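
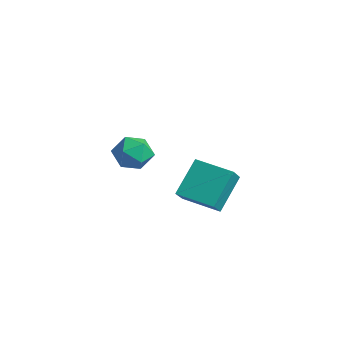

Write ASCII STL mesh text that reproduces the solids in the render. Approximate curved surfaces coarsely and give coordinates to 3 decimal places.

solid 
facet normal 0.231 -0.290 0.929
outer loop
vertex -0.864 1.734 4.492
vertex -1.878 1.348 4.624
vertex -1.094 0.698 4.226
endloop
endfacet
facet normal 0.806 -0.309 0.505
outer loop
vertex -0.864 1.734 4.492
vertex -1.094 0.698 4.226
vertex -0.455 1.301 3.575
endloop
endfacet
facet normal 0.907 0.346 0.241
outer loop
vertex -0.864 1.734 4.492
vertex -0.455 1.301 3.575
vertex -0.844 2.323 3.571
endloop
endfacet
facet normal 0.395 0.770 0.501
outer loop
vertex -0.864 1.734 4.492
vertex -0.844 2.323 3.571
vertex -1.724 2.352 4.22
endloop
endfacet
facet normal -0.023 0.376 0.926
outer loop
vertex -0.864 1.734 4.492
vertex -1.724 2.352 4.22
vertex -1.878 1.348 4.624
endloop
endfacet
facet normal 0.664 -0.747 -0.040
outer loop
vertex -0.455 1.301 3.575
vertex -1.094 0.698 4.226
vertex -1.216 0.648 3.14
endloop
endfacet
facet normal -0.266 -0.716 0.645
outer loop
vertex -1.094 0.698 4.226
vertex -1.878 1.348 4.624
vertex -2.096 0.677 3.789
endloop
endfacet
facet normal -0.677 0.362 0.641
outer loop
vertex -1.878 1.348 4.624
vertex -1.724 2.352 4.22
vertex -2.485 1.699 3.785
endloop
endfacet
facet normal -0.001 0.999 -0.046
outer loop
vertex -1.724 2.352 4.22
vertex -0.844 2.323 3.571
vertex -1.846 2.302 3.134
endloop
endfacet
facet normal 0.827 0.313 -0.467
outer loop
vertex -0.844 2.323 3.571
vertex -0.455 1.301 3.575
vertex -1.062 1.652 2.736
endloop
endfacet
facet normal -0.395 -0.770 -0.501
outer loop
vertex -2.076 1.266 2.868
vertex -1.216 0.648 3.14
vertex -2.096 0.677 3.789
endloop
endfacet
facet normal -0.907 -0.346 -0.241
outer loop
vertex -2.076 1.266 2.868
vertex -2.096 0.677 3.789
vertex -2.485 1.699 3.785
endloop
endfacet
facet normal -0.806 0.309 -0.505
outer loop
vertex -2.076 1.266 2.868
vertex -2.485 1.699 3.785
vertex -1.846 2.302 3.134
endloop
endfacet
facet normal -0.231 0.290 -0.929
outer loop
vertex -2.076 1.266 2.868
vertex -1.846 2.302 3.134
vertex -1.062 1.652 2.736
endloop
endfacet
facet normal 0.023 -0.376 -0.926
outer loop
vertex -2.076 1.266 2.868
vertex -1.062 1.652 2.736
vertex -1.216 0.648 3.14
endloop
endfacet
facet normal 0.001 -0.999 0.046
outer loop
vertex -2.096 0.677 3.789
vertex -1.216 0.648 3.14
vertex -1.094 0.698 4.226
endloop
endfacet
facet normal -0.827 -0.313 0.467
outer loop
vertex -2.485 1.699 3.785
vertex -2.096 0.677 3.789
vertex -1.878 1.348 4.624
endloop
endfacet
facet normal -0.664 0.747 0.040
outer loop
vertex -1.846 2.302 3.134
vertex -2.485 1.699 3.785
vertex -1.724 2.352 4.22
endloop
endfacet
facet normal 0.266 0.716 -0.645
outer loop
vertex -1.062 1.652 2.736
vertex -1.846 2.302 3.134
vertex -0.844 2.323 3.571
endloop
endfacet
facet normal 0.677 -0.362 -0.641
outer loop
vertex -1.216 0.648 3.14
vertex -1.062 1.652 2.736
vertex -0.455 1.301 3.575
endloop
endfacet
facet normal -0.873 -0.461 0.161
outer loop
vertex 3.526 0.442 3.766
vertex 3.064 1.855 5.306
vertex 2.943 1.231 2.867
endloop
endfacet
facet normal 0.216 -0.660 -0.719
outer loop
vertex 4.636 2.125 2.554
vertex 3.526 0.442 3.766
vertex 2.943 1.231 2.867
endloop
endfacet
facet normal -0.873 -0.461 0.161
outer loop
vertex 2.943 1.231 2.867
vertex 3.064 1.855 5.306
vertex 2.481 2.644 4.407
endloop
endfacet
facet normal -0.438 0.593 -0.676
outer loop
vertex 2.481 2.644 4.407
vertex 4.636 2.125 2.554
vertex 2.943 1.231 2.867
endloop
endfacet
facet normal 0.438 -0.593 0.676
outer loop
vertex 3.526 0.442 3.766
vertex 4.757 2.749 4.993
vertex 3.064 1.855 5.306
endloop
endfacet
facet normal 0.216 -0.660 -0.719
outer loop
vertex 5.219 1.336 3.453
vertex 3.526 0.442 3.766
vertex 4.636 2.125 2.554
endloop
endfacet
facet normal 0.438 -0.593 0.676
outer loop
vertex 5.219 1.336 3.453
vertex 4.757 2.749 4.993
vertex 3.526 0.442 3.766
endloop
endfacet
facet normal -0.216 0.660 0.719
outer loop
vertex 3.064 1.855 5.306
vertex 4.757 2.749 4.993
vertex 2.481 2.644 4.407
endloop
endfacet
facet normal -0.438 0.593 -0.676
outer loop
vertex 4.174 3.538 4.094
vertex 4.636 2.125 2.554
vertex 2.481 2.644 4.407
endloop
endfacet
facet normal -0.216 0.660 0.719
outer loop
vertex 2.481 2.644 4.407
vertex 4.757 2.749 4.993
vertex 4.174 3.538 4.094
endloop
endfacet
facet normal 0.873 0.461 -0.161
outer loop
vertex 4.174 3.538 4.094
vertex 5.219 1.336 3.453
vertex 4.636 2.125 2.554
endloop
endfacet
facet normal 0.873 0.461 -0.161
outer loop
vertex 4.757 2.749 4.993
vertex 5.219 1.336 3.453
vertex 4.174 3.538 4.094
endloop
endfacet

endsolid


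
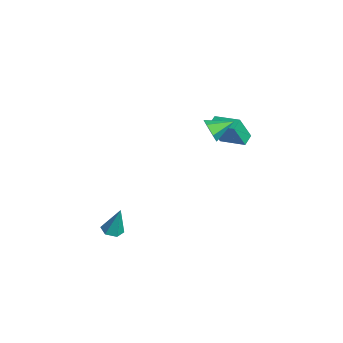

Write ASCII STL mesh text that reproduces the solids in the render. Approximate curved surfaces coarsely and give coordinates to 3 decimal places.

solid 
facet normal -0.667 0.610 0.429
outer loop
vertex -3.999 3.156 1.716
vertex -2.731 4.343 1.999
vertex -4.376 3.975 -0.035
endloop
endfacet
facet normal -0.720 -0.675 -0.161
outer loop
vertex -3.809 3.457 -0.399
vertex -3.999 3.156 1.716
vertex -4.376 3.975 -0.035
endloop
endfacet
facet normal -0.667 0.610 0.429
outer loop
vertex -4.376 3.975 -0.035
vertex -2.731 4.343 1.999
vertex -3.107 5.163 0.248
endloop
endfacet
facet normal -0.191 0.416 -0.889
outer loop
vertex -3.107 5.163 0.248
vertex -3.809 3.457 -0.399
vertex -4.376 3.975 -0.035
endloop
endfacet
facet normal 0.191 -0.416 0.889
outer loop
vertex -3.999 3.156 1.716
vertex -2.164 3.825 1.635
vertex -2.731 4.343 1.999
endloop
endfacet
facet normal -0.721 -0.674 -0.161
outer loop
vertex -3.433 2.637 1.352
vertex -3.999 3.156 1.716
vertex -3.809 3.457 -0.399
endloop
endfacet
facet normal 0.191 -0.416 0.889
outer loop
vertex -3.433 2.637 1.352
vertex -2.164 3.825 1.635
vertex -3.999 3.156 1.716
endloop
endfacet
facet normal 0.720 0.675 0.161
outer loop
vertex -2.731 4.343 1.999
vertex -2.164 3.825 1.635
vertex -3.107 5.163 0.248
endloop
endfacet
facet normal -0.191 0.416 -0.889
outer loop
vertex -2.541 4.644 -0.116
vertex -3.809 3.457 -0.399
vertex -3.107 5.163 0.248
endloop
endfacet
facet normal 0.721 0.674 0.160
outer loop
vertex -3.107 5.163 0.248
vertex -2.164 3.825 1.635
vertex -2.541 4.644 -0.116
endloop
endfacet
facet normal 0.667 -0.610 -0.429
outer loop
vertex -2.541 4.644 -0.116
vertex -3.433 2.637 1.352
vertex -3.809 3.457 -0.399
endloop
endfacet
facet normal 0.667 -0.610 -0.429
outer loop
vertex -2.164 3.825 1.635
vertex -3.433 2.637 1.352
vertex -2.541 4.644 -0.116
endloop
endfacet
facet normal -0.177 -0.225 -0.958
outer loop
vertex 0.647 -3.85 -4.56
vertex -0.033 -3.979 -4.404
vertex 0.169 -3.326 -4.595
endloop
endfacet
facet normal 0.738 0.675 0.019
outer loop
vertex 0.647 -3.85 -4.56
vertex 0.169 -3.326 -4.595
vertex 0.313 -3.541 -2.536
endloop
endfacet
facet normal -0.177 -0.226 -0.958
outer loop
vertex 0.169 -3.326 -4.595
vertex -0.033 -3.979 -4.404
vertex -0.511 -3.456 -4.439
endloop
endfacet
facet normal -0.161 0.980 0.114
outer loop
vertex 0.169 -3.326 -4.595
vertex -0.511 -3.456 -4.439
vertex 0.313 -3.541 -2.536
endloop
endfacet
facet normal -0.177 -0.226 -0.958
outer loop
vertex -0.511 -3.456 -4.439
vertex -0.033 -3.979 -4.404
vertex -0.713 -4.109 -4.248
endloop
endfacet
facet normal -0.845 0.373 0.383
outer loop
vertex -0.511 -3.456 -4.439
vertex -0.713 -4.109 -4.248
vertex 0.313 -3.541 -2.536
endloop
endfacet
facet normal -0.177 -0.225 -0.958
outer loop
vertex -0.713 -4.109 -4.248
vertex -0.033 -3.979 -4.404
vertex -0.235 -4.633 -4.213
endloop
endfacet
facet normal -0.632 -0.539 0.557
outer loop
vertex -0.713 -4.109 -4.248
vertex -0.235 -4.633 -4.213
vertex 0.313 -3.541 -2.536
endloop
endfacet
facet normal -0.178 -0.225 -0.958
outer loop
vertex -0.235 -4.633 -4.213
vertex -0.033 -3.979 -4.404
vertex 0.445 -4.503 -4.37
endloop
endfacet
facet normal 0.268 -0.845 0.463
outer loop
vertex -0.235 -4.633 -4.213
vertex 0.445 -4.503 -4.37
vertex 0.313 -3.541 -2.536
endloop
endfacet
facet normal -0.177 -0.224 -0.958
outer loop
vertex 0.445 -4.503 -4.37
vertex -0.033 -3.979 -4.404
vertex 0.647 -3.85 -4.56
endloop
endfacet
facet normal 0.952 -0.238 0.193
outer loop
vertex 0.445 -4.503 -4.37
vertex 0.647 -3.85 -4.56
vertex 0.313 -3.541 -2.536
endloop
endfacet
facet normal 0.006 -0.930 -0.368
outer loop
vertex -1.102 2.49 1.435
vertex -1.655 2.244 2.046
vertex -1.948 2.54 1.294
endloop
endfacet
facet normal 0.154 0.732 -0.663
outer loop
vertex -1.102 2.49 1.435
vertex -1.948 2.54 1.294
vertex -1.665 3.676 2.614
endloop
endfacet
facet normal 0.006 -0.930 -0.368
outer loop
vertex -1.948 2.54 1.294
vertex -1.655 2.244 2.046
vertex -2.501 2.294 1.905
endloop
endfacet
facet normal -0.692 0.614 -0.380
outer loop
vertex -1.948 2.54 1.294
vertex -2.501 2.294 1.905
vertex -1.665 3.676 2.614
endloop
endfacet
facet normal 0.006 -0.930 -0.368
outer loop
vertex -2.501 2.294 1.905
vertex -1.655 2.244 2.046
vertex -2.208 1.998 2.657
endloop
endfacet
facet normal -0.849 0.286 0.444
outer loop
vertex -2.501 2.294 1.905
vertex -2.208 1.998 2.657
vertex -1.665 3.676 2.614
endloop
endfacet
facet normal 0.006 -0.930 -0.368
outer loop
vertex -2.208 1.998 2.657
vertex -1.655 2.244 2.046
vertex -1.361 1.948 2.798
endloop
endfacet
facet normal -0.159 0.077 0.984
outer loop
vertex -2.208 1.998 2.657
vertex -1.361 1.948 2.798
vertex -1.665 3.676 2.614
endloop
endfacet
facet normal 0.008 -0.929 -0.369
outer loop
vertex -1.361 1.948 2.798
vertex -1.655 2.244 2.046
vertex -0.808 2.195 2.188
endloop
endfacet
facet normal 0.686 0.195 0.701
outer loop
vertex -1.361 1.948 2.798
vertex -0.808 2.195 2.188
vertex -1.665 3.676 2.614
endloop
endfacet
facet normal 0.008 -0.930 -0.367
outer loop
vertex -0.808 2.195 2.188
vertex -1.655 2.244 2.046
vertex -1.102 2.49 1.435
endloop
endfacet
facet normal 0.843 0.523 -0.124
outer loop
vertex -0.808 2.195 2.188
vertex -1.102 2.49 1.435
vertex -1.665 3.676 2.614
endloop
endfacet

endsolid


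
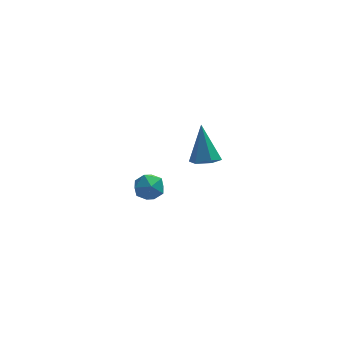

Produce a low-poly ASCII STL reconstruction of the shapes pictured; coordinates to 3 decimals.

solid 
facet normal -0.988 0.113 -0.101
outer loop
vertex -3.913 0.141 -4.045
vertex -4.022 -0.099 -3.246
vertex -3.91 0.714 -3.429
endloop
endfacet
facet normal -0.636 0.566 -0.524
outer loop
vertex -3.913 0.141 -4.045
vertex -3.91 0.714 -3.429
vertex -3.35 0.765 -4.054
endloop
endfacet
facet normal -0.219 0.184 -0.958
outer loop
vertex -3.913 0.141 -4.045
vertex -3.35 0.765 -4.054
vertex -3.115 -0.016 -4.258
endloop
endfacet
facet normal -0.314 -0.505 -0.804
outer loop
vertex -3.913 0.141 -4.045
vertex -3.115 -0.016 -4.258
vertex -3.531 -0.551 -3.759
endloop
endfacet
facet normal -0.790 -0.549 -0.273
outer loop
vertex -3.913 0.141 -4.045
vertex -3.531 -0.551 -3.759
vertex -4.022 -0.099 -3.246
endloop
endfacet
facet normal -0.215 0.970 -0.113
outer loop
vertex -3.35 0.765 -4.054
vertex -3.91 0.714 -3.429
vertex -3.109 0.911 -3.261
endloop
endfacet
facet normal -0.785 0.237 0.573
outer loop
vertex -3.91 0.714 -3.429
vertex -4.022 -0.099 -3.246
vertex -3.525 0.376 -2.762
endloop
endfacet
facet normal -0.462 -0.836 0.294
outer loop
vertex -4.022 -0.099 -3.246
vertex -3.531 -0.551 -3.759
vertex -3.29 -0.405 -2.966
endloop
endfacet
facet normal 0.307 -0.766 -0.565
outer loop
vertex -3.531 -0.551 -3.759
vertex -3.115 -0.016 -4.258
vertex -2.73 -0.354 -3.591
endloop
endfacet
facet normal 0.459 0.351 -0.816
outer loop
vertex -3.115 -0.016 -4.258
vertex -3.35 0.765 -4.054
vertex -2.618 0.459 -3.774
endloop
endfacet
facet normal 0.314 0.505 0.804
outer loop
vertex -2.727 0.219 -2.975
vertex -3.109 0.911 -3.261
vertex -3.525 0.376 -2.762
endloop
endfacet
facet normal 0.219 -0.184 0.958
outer loop
vertex -2.727 0.219 -2.975
vertex -3.525 0.376 -2.762
vertex -3.29 -0.405 -2.966
endloop
endfacet
facet normal 0.636 -0.566 0.524
outer loop
vertex -2.727 0.219 -2.975
vertex -3.29 -0.405 -2.966
vertex -2.73 -0.354 -3.591
endloop
endfacet
facet normal 0.988 -0.113 0.101
outer loop
vertex -2.727 0.219 -2.975
vertex -2.73 -0.354 -3.591
vertex -2.618 0.459 -3.774
endloop
endfacet
facet normal 0.790 0.549 0.273
outer loop
vertex -2.727 0.219 -2.975
vertex -2.618 0.459 -3.774
vertex -3.109 0.911 -3.261
endloop
endfacet
facet normal -0.307 0.766 0.565
outer loop
vertex -3.525 0.376 -2.762
vertex -3.109 0.911 -3.261
vertex -3.91 0.714 -3.429
endloop
endfacet
facet normal -0.459 -0.351 0.816
outer loop
vertex -3.29 -0.405 -2.966
vertex -3.525 0.376 -2.762
vertex -4.022 -0.099 -3.246
endloop
endfacet
facet normal 0.215 -0.970 0.113
outer loop
vertex -2.73 -0.354 -3.591
vertex -3.29 -0.405 -2.966
vertex -3.531 -0.551 -3.759
endloop
endfacet
facet normal 0.785 -0.237 -0.573
outer loop
vertex -2.618 0.459 -3.774
vertex -2.73 -0.354 -3.591
vertex -3.115 -0.016 -4.258
endloop
endfacet
facet normal 0.462 0.836 -0.294
outer loop
vertex -3.109 0.911 -3.261
vertex -2.618 0.459 -3.774
vertex -3.35 0.765 -4.054
endloop
endfacet
facet normal 0.029 -0.477 -0.878
outer loop
vertex -0.637 -3.924 1.655
vertex -1.331 -3.768 1.547
vertex -0.821 -3.315 1.318
endloop
endfacet
facet normal 0.910 0.374 0.179
outer loop
vertex -0.637 -3.924 1.655
vertex -0.821 -3.315 1.318
vertex -1.389 -2.852 3.233
endloop
endfacet
facet normal 0.029 -0.477 -0.878
outer loop
vertex -0.821 -3.315 1.318
vertex -1.331 -3.768 1.547
vertex -1.515 -3.159 1.21
endloop
endfacet
facet normal 0.240 0.957 -0.160
outer loop
vertex -0.821 -3.315 1.318
vertex -1.515 -3.159 1.21
vertex -1.389 -2.852 3.233
endloop
endfacet
facet normal 0.029 -0.477 -0.878
outer loop
vertex -1.515 -3.159 1.21
vertex -1.331 -3.768 1.547
vertex -2.026 -3.612 1.439
endloop
endfacet
facet normal -0.679 0.731 -0.069
outer loop
vertex -1.515 -3.159 1.21
vertex -2.026 -3.612 1.439
vertex -1.389 -2.852 3.233
endloop
endfacet
facet normal 0.029 -0.477 -0.878
outer loop
vertex -2.026 -3.612 1.439
vertex -1.331 -3.768 1.547
vertex -1.842 -4.221 1.776
endloop
endfacet
facet normal -0.928 -0.079 0.363
outer loop
vertex -2.026 -3.612 1.439
vertex -1.842 -4.221 1.776
vertex -1.389 -2.852 3.233
endloop
endfacet
facet normal 0.029 -0.477 -0.878
outer loop
vertex -1.842 -4.221 1.776
vertex -1.331 -3.768 1.547
vertex -1.148 -4.377 1.884
endloop
endfacet
facet normal -0.258 -0.663 0.703
outer loop
vertex -1.842 -4.221 1.776
vertex -1.148 -4.377 1.884
vertex -1.389 -2.852 3.233
endloop
endfacet
facet normal 0.029 -0.477 -0.878
outer loop
vertex -1.148 -4.377 1.884
vertex -1.331 -3.768 1.547
vertex -0.637 -3.924 1.655
endloop
endfacet
facet normal 0.661 -0.436 0.611
outer loop
vertex -1.148 -4.377 1.884
vertex -0.637 -3.924 1.655
vertex -1.389 -2.852 3.233
endloop
endfacet

endsolid


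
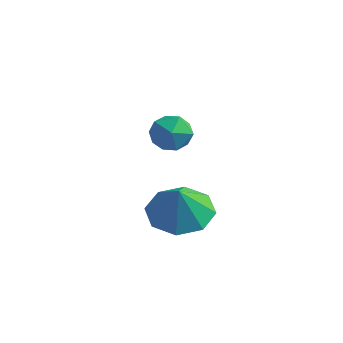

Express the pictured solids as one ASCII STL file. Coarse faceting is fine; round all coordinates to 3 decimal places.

solid 
facet normal -0.169 0.327 -0.930
outer loop
vertex -0.245 2.523 -3.234
vertex -1.117 2.098 -3.225
vertex -0.778 2.973 -2.979
endloop
endfacet
facet normal 0.637 0.371 0.676
outer loop
vertex -0.245 2.523 -3.234
vertex -0.778 2.973 -2.979
vertex -0.923 1.722 -2.155
endloop
endfacet
facet normal -0.169 0.327 -0.930
outer loop
vertex -0.778 2.973 -2.979
vertex -1.117 2.098 -3.225
vertex -1.509 2.91 -2.868
endloop
endfacet
facet normal 0.080 0.542 0.837
outer loop
vertex -0.778 2.973 -2.979
vertex -1.509 2.91 -2.868
vertex -0.923 1.722 -2.155
endloop
endfacet
facet normal -0.170 0.327 -0.930
outer loop
vertex -1.509 2.91 -2.868
vertex -1.117 2.098 -3.225
vertex -2.011 2.372 -2.965
endloop
endfacet
facet normal -0.461 0.278 0.843
outer loop
vertex -1.509 2.91 -2.868
vertex -2.011 2.372 -2.965
vertex -0.923 1.722 -2.155
endloop
endfacet
facet normal -0.170 0.327 -0.929
outer loop
vertex -2.011 2.372 -2.965
vertex -1.117 2.098 -3.225
vertex -1.99 1.673 -3.215
endloop
endfacet
facet normal -0.673 -0.267 0.690
outer loop
vertex -2.011 2.372 -2.965
vertex -1.99 1.673 -3.215
vertex -0.923 1.722 -2.155
endloop
endfacet
facet normal -0.169 0.326 -0.930
outer loop
vertex -1.99 1.673 -3.215
vertex -1.117 2.098 -3.225
vertex -1.457 1.223 -3.47
endloop
endfacet
facet normal -0.429 -0.773 0.467
outer loop
vertex -1.99 1.673 -3.215
vertex -1.457 1.223 -3.47
vertex -0.923 1.722 -2.155
endloop
endfacet
facet normal -0.171 0.327 -0.930
outer loop
vertex -1.457 1.223 -3.47
vertex -1.117 2.098 -3.225
vertex -0.726 1.286 -3.582
endloop
endfacet
facet normal 0.128 -0.943 0.306
outer loop
vertex -1.457 1.223 -3.47
vertex -0.726 1.286 -3.582
vertex -0.923 1.722 -2.155
endloop
endfacet
facet normal -0.169 0.327 -0.930
outer loop
vertex -0.726 1.286 -3.582
vertex -1.117 2.098 -3.225
vertex -0.224 1.824 -3.484
endloop
endfacet
facet normal 0.670 -0.679 0.300
outer loop
vertex -0.726 1.286 -3.582
vertex -0.224 1.824 -3.484
vertex -0.923 1.722 -2.155
endloop
endfacet
facet normal -0.169 0.327 -0.930
outer loop
vertex -0.224 1.824 -3.484
vertex -1.117 2.098 -3.225
vertex -0.245 2.523 -3.234
endloop
endfacet
facet normal 0.881 -0.136 0.453
outer loop
vertex -0.224 1.824 -3.484
vertex -0.245 2.523 -3.234
vertex -0.923 1.722 -2.155
endloop
endfacet
facet normal -0.881 0.466 -0.080
outer loop
vertex -1.27 1.858 -0.087
vertex -1.582 1.307 0.141
vertex -1.372 1.778 0.574
endloop
endfacet
facet normal -0.357 0.932 0.058
outer loop
vertex -1.27 1.858 -0.087
vertex -1.372 1.778 0.574
vertex -0.784 2.017 0.351
endloop
endfacet
facet normal 0.129 0.877 -0.462
outer loop
vertex -1.27 1.858 -0.087
vertex -0.784 2.017 0.351
vertex -0.63 1.694 -0.219
endloop
endfacet
facet normal -0.093 0.378 -0.921
outer loop
vertex -1.27 1.858 -0.087
vertex -0.63 1.694 -0.219
vertex -1.124 1.255 -0.349
endloop
endfacet
facet normal -0.718 0.124 -0.685
outer loop
vertex -1.27 1.858 -0.087
vertex -1.124 1.255 -0.349
vertex -1.582 1.307 0.141
endloop
endfacet
facet normal -0.046 0.740 0.671
outer loop
vertex -0.784 2.017 0.351
vertex -1.372 1.778 0.574
vertex -0.796 1.565 0.849
endloop
endfacet
facet normal -0.894 -0.013 0.448
outer loop
vertex -1.372 1.778 0.574
vertex -1.582 1.307 0.141
vertex -1.29 1.126 0.719
endloop
endfacet
facet normal -0.631 -0.567 -0.530
outer loop
vertex -1.582 1.307 0.141
vertex -1.124 1.255 -0.349
vertex -1.136 0.803 0.149
endloop
endfacet
facet normal 0.378 -0.155 -0.913
outer loop
vertex -1.124 1.255 -0.349
vertex -0.63 1.694 -0.219
vertex -0.548 1.042 -0.074
endloop
endfacet
facet normal 0.739 0.652 -0.169
outer loop
vertex -0.63 1.694 -0.219
vertex -0.784 2.017 0.351
vertex -0.338 1.513 0.359
endloop
endfacet
facet normal 0.093 -0.378 0.921
outer loop
vertex -0.65 0.962 0.587
vertex -0.796 1.565 0.849
vertex -1.29 1.126 0.719
endloop
endfacet
facet normal -0.129 -0.877 0.462
outer loop
vertex -0.65 0.962 0.587
vertex -1.29 1.126 0.719
vertex -1.136 0.803 0.149
endloop
endfacet
facet normal 0.357 -0.932 -0.058
outer loop
vertex -0.65 0.962 0.587
vertex -1.136 0.803 0.149
vertex -0.548 1.042 -0.074
endloop
endfacet
facet normal 0.881 -0.466 0.080
outer loop
vertex -0.65 0.962 0.587
vertex -0.548 1.042 -0.074
vertex -0.338 1.513 0.359
endloop
endfacet
facet normal 0.718 -0.124 0.685
outer loop
vertex -0.65 0.962 0.587
vertex -0.338 1.513 0.359
vertex -0.796 1.565 0.849
endloop
endfacet
facet normal -0.378 0.155 0.913
outer loop
vertex -1.29 1.126 0.719
vertex -0.796 1.565 0.849
vertex -1.372 1.778 0.574
endloop
endfacet
facet normal -0.739 -0.652 0.169
outer loop
vertex -1.136 0.803 0.149
vertex -1.29 1.126 0.719
vertex -1.582 1.307 0.141
endloop
endfacet
facet normal 0.046 -0.740 -0.671
outer loop
vertex -0.548 1.042 -0.074
vertex -1.136 0.803 0.149
vertex -1.124 1.255 -0.349
endloop
endfacet
facet normal 0.894 0.013 -0.448
outer loop
vertex -0.338 1.513 0.359
vertex -0.548 1.042 -0.074
vertex -0.63 1.694 -0.219
endloop
endfacet
facet normal 0.631 0.567 0.530
outer loop
vertex -0.796 1.565 0.849
vertex -0.338 1.513 0.359
vertex -0.784 2.017 0.351
endloop
endfacet

endsolid


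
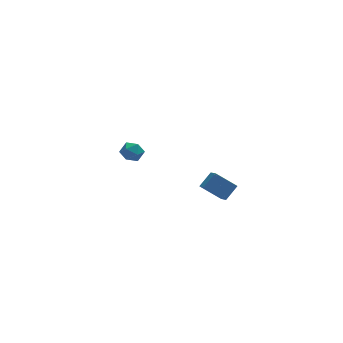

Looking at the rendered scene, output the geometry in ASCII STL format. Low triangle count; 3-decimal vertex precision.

solid 
facet normal -0.781 0.207 0.589
outer loop
vertex -3.276 3.86 -3.315
vertex -3.014 3.41 -2.81
vertex -2.825 4.11 -2.805
endloop
endfacet
facet normal -0.620 0.765 0.174
outer loop
vertex -3.276 3.86 -3.315
vertex -2.825 4.11 -2.805
vertex -2.75 4.327 -3.493
endloop
endfacet
facet normal -0.662 0.553 -0.505
outer loop
vertex -3.276 3.86 -3.315
vertex -2.75 4.327 -3.493
vertex -2.894 3.761 -3.924
endloop
endfacet
facet normal -0.849 -0.137 -0.510
outer loop
vertex -3.276 3.86 -3.315
vertex -2.894 3.761 -3.924
vertex -3.056 3.194 -3.502
endloop
endfacet
facet normal -0.922 -0.351 0.165
outer loop
vertex -3.276 3.86 -3.315
vertex -3.056 3.194 -3.502
vertex -3.014 3.41 -2.81
endloop
endfacet
facet normal 0.055 0.951 0.306
outer loop
vertex -2.75 4.327 -3.493
vertex -2.825 4.11 -2.805
vertex -2.164 4.166 -3.098
endloop
endfacet
facet normal -0.204 0.048 0.978
outer loop
vertex -2.825 4.11 -2.805
vertex -3.014 3.41 -2.81
vertex -2.326 3.599 -2.676
endloop
endfacet
facet normal -0.432 -0.853 0.293
outer loop
vertex -3.014 3.41 -2.81
vertex -3.056 3.194 -3.502
vertex -2.47 3.033 -3.107
endloop
endfacet
facet normal -0.313 -0.508 -0.803
outer loop
vertex -3.056 3.194 -3.502
vertex -2.894 3.761 -3.924
vertex -2.395 3.25 -3.795
endloop
endfacet
facet normal -0.012 0.608 -0.794
outer loop
vertex -2.894 3.761 -3.924
vertex -2.75 4.327 -3.493
vertex -2.206 3.95 -3.79
endloop
endfacet
facet normal 0.849 0.137 0.510
outer loop
vertex -1.944 3.5 -3.285
vertex -2.164 4.166 -3.098
vertex -2.326 3.599 -2.676
endloop
endfacet
facet normal 0.662 -0.553 0.505
outer loop
vertex -1.944 3.5 -3.285
vertex -2.326 3.599 -2.676
vertex -2.47 3.033 -3.107
endloop
endfacet
facet normal 0.620 -0.765 -0.174
outer loop
vertex -1.944 3.5 -3.285
vertex -2.47 3.033 -3.107
vertex -2.395 3.25 -3.795
endloop
endfacet
facet normal 0.781 -0.207 -0.589
outer loop
vertex -1.944 3.5 -3.285
vertex -2.395 3.25 -3.795
vertex -2.206 3.95 -3.79
endloop
endfacet
facet normal 0.922 0.351 -0.165
outer loop
vertex -1.944 3.5 -3.285
vertex -2.206 3.95 -3.79
vertex -2.164 4.166 -3.098
endloop
endfacet
facet normal 0.313 0.508 0.803
outer loop
vertex -2.326 3.599 -2.676
vertex -2.164 4.166 -3.098
vertex -2.825 4.11 -2.805
endloop
endfacet
facet normal 0.012 -0.608 0.794
outer loop
vertex -2.47 3.033 -3.107
vertex -2.326 3.599 -2.676
vertex -3.014 3.41 -2.81
endloop
endfacet
facet normal -0.055 -0.951 -0.306
outer loop
vertex -2.395 3.25 -3.795
vertex -2.47 3.033 -3.107
vertex -3.056 3.194 -3.502
endloop
endfacet
facet normal 0.204 -0.048 -0.978
outer loop
vertex -2.206 3.95 -3.79
vertex -2.395 3.25 -3.795
vertex -2.894 3.761 -3.924
endloop
endfacet
facet normal 0.432 0.853 -0.293
outer loop
vertex -2.164 4.166 -3.098
vertex -2.206 3.95 -3.79
vertex -2.75 4.327 -3.493
endloop
endfacet
facet normal -0.733 0.365 0.575
outer loop
vertex 0.09 -3.502 -0.374
vertex 0.079 -2.656 -0.925
vertex -0.611 -3.921 -1.002
endloop
endfacet
facet normal 0.012 -0.838 0.546
outer loop
vertex 0.401 -4.424 -1.795
vertex 0.09 -3.502 -0.374
vertex -0.611 -3.921 -1.002
endloop
endfacet
facet normal -0.733 0.365 0.574
outer loop
vertex -0.611 -3.921 -1.002
vertex 0.079 -2.656 -0.925
vertex -0.621 -3.074 -1.553
endloop
endfacet
facet normal -0.680 -0.405 -0.611
outer loop
vertex -0.621 -3.074 -1.553
vertex 0.401 -4.424 -1.795
vertex -0.611 -3.921 -1.002
endloop
endfacet
facet normal 0.680 0.406 0.610
outer loop
vertex 0.09 -3.502 -0.374
vertex 1.091 -3.159 -1.718
vertex 0.079 -2.656 -0.925
endloop
endfacet
facet normal 0.011 -0.838 0.546
outer loop
vertex 1.101 -4.006 -1.167
vertex 0.09 -3.502 -0.374
vertex 0.401 -4.424 -1.795
endloop
endfacet
facet normal 0.681 0.405 0.610
outer loop
vertex 1.101 -4.006 -1.167
vertex 1.091 -3.159 -1.718
vertex 0.09 -3.502 -0.374
endloop
endfacet
facet normal -0.011 0.838 -0.546
outer loop
vertex 0.079 -2.656 -0.925
vertex 1.091 -3.159 -1.718
vertex -0.621 -3.074 -1.553
endloop
endfacet
facet normal -0.681 -0.406 -0.610
outer loop
vertex 0.39 -3.578 -2.346
vertex 0.401 -4.424 -1.795
vertex -0.621 -3.074 -1.553
endloop
endfacet
facet normal -0.011 0.837 -0.546
outer loop
vertex -0.621 -3.074 -1.553
vertex 1.091 -3.159 -1.718
vertex 0.39 -3.578 -2.346
endloop
endfacet
facet normal 0.733 -0.365 -0.574
outer loop
vertex 0.39 -3.578 -2.346
vertex 1.101 -4.006 -1.167
vertex 0.401 -4.424 -1.795
endloop
endfacet
facet normal 0.733 -0.365 -0.574
outer loop
vertex 1.091 -3.159 -1.718
vertex 1.101 -4.006 -1.167
vertex 0.39 -3.578 -2.346
endloop
endfacet

endsolid


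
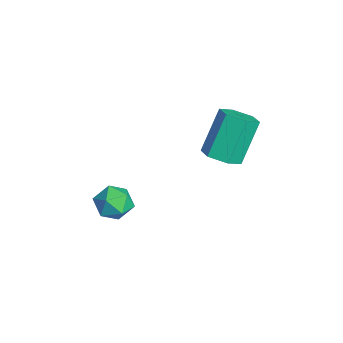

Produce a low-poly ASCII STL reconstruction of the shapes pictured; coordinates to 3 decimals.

solid 
facet normal 0.336 -0.416 -0.845
outer loop
vertex 3.743 3.269 2.394
vertex 3.323 2.596 2.558
vertex 2.982 3.192 2.129
endloop
endfacet
facet normal 0.056 0.905 -0.423
outer loop
vertex 3.743 3.269 2.394
vertex 2.982 3.192 2.129
vertex 3.057 4.117 4.118
endloop
endfacet
facet normal 0.056 0.904 -0.423
outer loop
vertex 3.057 4.117 4.118
vertex 2.982 3.192 2.129
vertex 2.295 4.04 3.852
endloop
endfacet
facet normal -0.337 0.416 0.845
outer loop
vertex 3.057 4.117 4.118
vertex 2.295 4.04 3.852
vertex 2.637 3.444 4.282
endloop
endfacet
facet normal 0.336 -0.416 -0.845
outer loop
vertex 2.982 3.192 2.129
vertex 3.323 2.596 2.558
vertex 2.562 2.519 2.293
endloop
endfacet
facet normal -0.786 0.370 -0.495
outer loop
vertex 2.982 3.192 2.129
vertex 2.562 2.519 2.293
vertex 2.295 4.04 3.852
endloop
endfacet
facet normal -0.786 0.369 -0.495
outer loop
vertex 2.295 4.04 3.852
vertex 2.562 2.519 2.293
vertex 1.875 3.367 4.017
endloop
endfacet
facet normal -0.336 0.417 0.845
outer loop
vertex 2.295 4.04 3.852
vertex 1.875 3.367 4.017
vertex 2.637 3.444 4.282
endloop
endfacet
facet normal 0.336 -0.416 -0.845
outer loop
vertex 2.562 2.519 2.293
vertex 3.323 2.596 2.558
vertex 2.903 1.923 2.722
endloop
endfacet
facet normal -0.842 -0.534 -0.073
outer loop
vertex 2.562 2.519 2.293
vertex 2.903 1.923 2.722
vertex 1.875 3.367 4.017
endloop
endfacet
facet normal -0.842 -0.535 -0.072
outer loop
vertex 1.875 3.367 4.017
vertex 2.903 1.923 2.722
vertex 2.217 2.771 4.446
endloop
endfacet
facet normal -0.336 0.416 0.845
outer loop
vertex 1.875 3.367 4.017
vertex 2.217 2.771 4.446
vertex 2.637 3.444 4.282
endloop
endfacet
facet normal 0.337 -0.416 -0.845
outer loop
vertex 2.903 1.923 2.722
vertex 3.323 2.596 2.558
vertex 3.665 2.0 2.988
endloop
endfacet
facet normal -0.056 -0.905 0.423
outer loop
vertex 2.903 1.923 2.722
vertex 3.665 2.0 2.988
vertex 2.217 2.771 4.446
endloop
endfacet
facet normal -0.056 -0.904 0.423
outer loop
vertex 2.217 2.771 4.446
vertex 3.665 2.0 2.988
vertex 2.978 2.848 4.711
endloop
endfacet
facet normal -0.336 0.416 0.845
outer loop
vertex 2.217 2.771 4.446
vertex 2.978 2.848 4.711
vertex 2.637 3.444 4.282
endloop
endfacet
facet normal 0.336 -0.417 -0.845
outer loop
vertex 3.665 2.0 2.988
vertex 3.323 2.596 2.558
vertex 4.085 2.673 2.823
endloop
endfacet
facet normal 0.786 -0.369 0.495
outer loop
vertex 3.665 2.0 2.988
vertex 4.085 2.673 2.823
vertex 2.978 2.848 4.711
endloop
endfacet
facet normal 0.786 -0.370 0.495
outer loop
vertex 2.978 2.848 4.711
vertex 4.085 2.673 2.823
vertex 3.398 3.521 4.547
endloop
endfacet
facet normal -0.336 0.416 0.845
outer loop
vertex 2.978 2.848 4.711
vertex 3.398 3.521 4.547
vertex 2.637 3.444 4.282
endloop
endfacet
facet normal 0.336 -0.416 -0.845
outer loop
vertex 4.085 2.673 2.823
vertex 3.323 2.596 2.558
vertex 3.743 3.269 2.394
endloop
endfacet
facet normal 0.842 0.535 0.072
outer loop
vertex 4.085 2.673 2.823
vertex 3.743 3.269 2.394
vertex 3.398 3.521 4.547
endloop
endfacet
facet normal 0.842 0.534 0.072
outer loop
vertex 3.398 3.521 4.547
vertex 3.743 3.269 2.394
vertex 3.057 4.117 4.118
endloop
endfacet
facet normal -0.336 0.416 0.845
outer loop
vertex 3.398 3.521 4.547
vertex 3.057 4.117 4.118
vertex 2.637 3.444 4.282
endloop
endfacet
facet normal 0.191 -0.005 0.982
outer loop
vertex 2.005 -0.723 -0.219
vertex 1.373 -1.312 -0.099
vertex 2.189 -1.574 -0.259
endloop
endfacet
facet normal 0.781 0.140 0.608
outer loop
vertex 2.005 -0.723 -0.219
vertex 2.189 -1.574 -0.259
vertex 2.541 -1.024 -0.838
endloop
endfacet
facet normal 0.656 0.723 0.216
outer loop
vertex 2.005 -0.723 -0.219
vertex 2.541 -1.024 -0.838
vertex 1.942 -0.422 -1.036
endloop
endfacet
facet normal -0.012 0.938 0.347
outer loop
vertex 2.005 -0.723 -0.219
vertex 1.942 -0.422 -1.036
vertex 1.219 -0.6 -0.58
endloop
endfacet
facet normal -0.300 0.489 0.819
outer loop
vertex 2.005 -0.723 -0.219
vertex 1.219 -0.6 -0.58
vertex 1.373 -1.312 -0.099
endloop
endfacet
facet normal 0.900 -0.403 0.164
outer loop
vertex 2.541 -1.024 -0.838
vertex 2.189 -1.574 -0.259
vertex 2.241 -1.8 -1.1
endloop
endfacet
facet normal -0.055 -0.639 0.767
outer loop
vertex 2.189 -1.574 -0.259
vertex 1.373 -1.312 -0.099
vertex 1.518 -1.978 -0.644
endloop
endfacet
facet normal -0.849 0.158 0.505
outer loop
vertex 1.373 -1.312 -0.099
vertex 1.219 -0.6 -0.58
vertex 0.919 -1.376 -0.842
endloop
endfacet
facet normal -0.383 0.886 -0.262
outer loop
vertex 1.219 -0.6 -0.58
vertex 1.942 -0.422 -1.036
vertex 1.271 -0.826 -1.421
endloop
endfacet
facet normal 0.698 0.539 -0.473
outer loop
vertex 1.942 -0.422 -1.036
vertex 2.541 -1.024 -0.838
vertex 2.087 -1.088 -1.581
endloop
endfacet
facet normal 0.012 -0.938 -0.347
outer loop
vertex 1.455 -1.677 -1.461
vertex 2.241 -1.8 -1.1
vertex 1.518 -1.978 -0.644
endloop
endfacet
facet normal -0.656 -0.723 -0.216
outer loop
vertex 1.455 -1.677 -1.461
vertex 1.518 -1.978 -0.644
vertex 0.919 -1.376 -0.842
endloop
endfacet
facet normal -0.781 -0.140 -0.608
outer loop
vertex 1.455 -1.677 -1.461
vertex 0.919 -1.376 -0.842
vertex 1.271 -0.826 -1.421
endloop
endfacet
facet normal -0.191 0.005 -0.982
outer loop
vertex 1.455 -1.677 -1.461
vertex 1.271 -0.826 -1.421
vertex 2.087 -1.088 -1.581
endloop
endfacet
facet normal 0.300 -0.489 -0.819
outer loop
vertex 1.455 -1.677 -1.461
vertex 2.087 -1.088 -1.581
vertex 2.241 -1.8 -1.1
endloop
endfacet
facet normal 0.383 -0.886 0.262
outer loop
vertex 1.518 -1.978 -0.644
vertex 2.241 -1.8 -1.1
vertex 2.189 -1.574 -0.259
endloop
endfacet
facet normal -0.698 -0.539 0.473
outer loop
vertex 0.919 -1.376 -0.842
vertex 1.518 -1.978 -0.644
vertex 1.373 -1.312 -0.099
endloop
endfacet
facet normal -0.900 0.403 -0.164
outer loop
vertex 1.271 -0.826 -1.421
vertex 0.919 -1.376 -0.842
vertex 1.219 -0.6 -0.58
endloop
endfacet
facet normal 0.055 0.639 -0.767
outer loop
vertex 2.087 -1.088 -1.581
vertex 1.271 -0.826 -1.421
vertex 1.942 -0.422 -1.036
endloop
endfacet
facet normal 0.849 -0.158 -0.505
outer loop
vertex 2.241 -1.8 -1.1
vertex 2.087 -1.088 -1.581
vertex 2.541 -1.024 -0.838
endloop
endfacet

endsolid


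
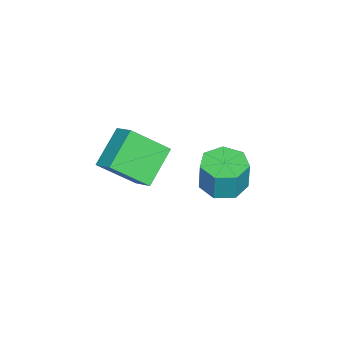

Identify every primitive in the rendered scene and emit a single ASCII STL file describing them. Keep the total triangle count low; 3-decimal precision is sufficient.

solid 
facet normal -0.128 -0.071 -0.989
outer loop
vertex 1.875 2.683 -3.028
vertex 0.963 2.722 -2.913
vertex 1.555 3.414 -3.039
endloop
endfacet
facet normal 0.907 0.395 -0.146
outer loop
vertex 1.875 2.683 -3.028
vertex 1.555 3.414 -3.039
vertex 2.049 2.779 -1.683
endloop
endfacet
facet normal 0.907 0.394 -0.146
outer loop
vertex 2.049 2.779 -1.683
vertex 1.555 3.414 -3.039
vertex 1.73 3.51 -1.694
endloop
endfacet
facet normal 0.129 0.071 0.989
outer loop
vertex 2.049 2.779 -1.683
vertex 1.73 3.51 -1.694
vertex 1.137 2.818 -1.567
endloop
endfacet
facet normal -0.129 -0.070 -0.989
outer loop
vertex 1.555 3.414 -3.039
vertex 0.963 2.722 -2.913
vertex 0.79 3.625 -2.954
endloop
endfacet
facet normal 0.254 0.962 -0.102
outer loop
vertex 1.555 3.414 -3.039
vertex 0.79 3.625 -2.954
vertex 1.73 3.51 -1.694
endloop
endfacet
facet normal 0.254 0.962 -0.101
outer loop
vertex 1.73 3.51 -1.694
vertex 0.79 3.625 -2.954
vertex 0.964 3.721 -1.609
endloop
endfacet
facet normal 0.129 0.071 0.989
outer loop
vertex 1.73 3.51 -1.694
vertex 0.964 3.721 -1.609
vertex 1.137 2.818 -1.567
endloop
endfacet
facet normal -0.128 -0.069 -0.989
outer loop
vertex 0.79 3.625 -2.954
vertex 0.963 2.722 -2.913
vertex 0.154 3.155 -2.839
endloop
endfacet
facet normal -0.592 0.806 0.019
outer loop
vertex 0.79 3.625 -2.954
vertex 0.154 3.155 -2.839
vertex 0.964 3.721 -1.609
endloop
endfacet
facet normal -0.592 0.805 0.020
outer loop
vertex 0.964 3.721 -1.609
vertex 0.154 3.155 -2.839
vertex 0.329 3.251 -1.493
endloop
endfacet
facet normal 0.128 0.071 0.989
outer loop
vertex 0.964 3.721 -1.609
vertex 0.329 3.251 -1.493
vertex 1.137 2.818 -1.567
endloop
endfacet
facet normal -0.129 -0.072 -0.989
outer loop
vertex 0.154 3.155 -2.839
vertex 0.963 2.722 -2.913
vertex 0.128 2.36 -2.778
endloop
endfacet
facet normal -0.991 0.042 0.126
outer loop
vertex 0.154 3.155 -2.839
vertex 0.128 2.36 -2.778
vertex 0.329 3.251 -1.493
endloop
endfacet
facet normal -0.991 0.043 0.125
outer loop
vertex 0.329 3.251 -1.493
vertex 0.128 2.36 -2.778
vertex 0.302 2.455 -1.433
endloop
endfacet
facet normal 0.128 0.070 0.989
outer loop
vertex 0.329 3.251 -1.493
vertex 0.302 2.455 -1.433
vertex 1.137 2.818 -1.567
endloop
endfacet
facet normal -0.129 -0.071 -0.989
outer loop
vertex 0.128 2.36 -2.778
vertex 0.963 2.722 -2.913
vertex 0.73 1.837 -2.819
endloop
endfacet
facet normal -0.644 -0.752 0.137
outer loop
vertex 0.128 2.36 -2.778
vertex 0.73 1.837 -2.819
vertex 0.302 2.455 -1.433
endloop
endfacet
facet normal -0.643 -0.753 0.137
outer loop
vertex 0.302 2.455 -1.433
vertex 0.73 1.837 -2.819
vertex 0.905 1.933 -1.474
endloop
endfacet
facet normal 0.128 0.070 0.989
outer loop
vertex 0.302 2.455 -1.433
vertex 0.905 1.933 -1.474
vertex 1.137 2.818 -1.567
endloop
endfacet
facet normal -0.129 -0.071 -0.989
outer loop
vertex 0.73 1.837 -2.819
vertex 0.963 2.722 -2.913
vertex 1.507 1.981 -2.931
endloop
endfacet
facet normal 0.188 -0.981 0.046
outer loop
vertex 0.73 1.837 -2.819
vertex 1.507 1.981 -2.931
vertex 0.905 1.933 -1.474
endloop
endfacet
facet normal 0.188 -0.981 0.045
outer loop
vertex 0.905 1.933 -1.474
vertex 1.507 1.981 -2.931
vertex 1.682 2.077 -1.585
endloop
endfacet
facet normal 0.128 0.070 0.989
outer loop
vertex 0.905 1.933 -1.474
vertex 1.682 2.077 -1.585
vertex 1.137 2.818 -1.567
endloop
endfacet
facet normal -0.128 -0.070 -0.989
outer loop
vertex 1.507 1.981 -2.931
vertex 0.963 2.722 -2.913
vertex 1.875 2.683 -3.028
endloop
endfacet
facet normal 0.878 -0.471 -0.081
outer loop
vertex 1.507 1.981 -2.931
vertex 1.875 2.683 -3.028
vertex 1.682 2.077 -1.585
endloop
endfacet
facet normal 0.879 -0.471 -0.080
outer loop
vertex 1.682 2.077 -1.585
vertex 1.875 2.683 -3.028
vertex 2.049 2.779 -1.683
endloop
endfacet
facet normal 0.129 0.071 0.989
outer loop
vertex 1.682 2.077 -1.585
vertex 2.049 2.779 -1.683
vertex 1.137 2.818 -1.567
endloop
endfacet
facet normal -0.495 -0.707 -0.505
outer loop
vertex 0.579 -2.501 -3.857
vertex -0.9 -2.236 -2.779
vertex -0.084 -1.15 -5.098
endloop
endfacet
facet normal 0.800 -0.143 -0.583
outer loop
vertex 0.48 -0.344 -4.521
vertex 0.579 -2.501 -3.857
vertex -0.084 -1.15 -5.098
endloop
endfacet
facet normal -0.495 -0.707 -0.505
outer loop
vertex -0.084 -1.15 -5.098
vertex -0.9 -2.236 -2.779
vertex -1.563 -0.885 -4.019
endloop
endfacet
facet normal -0.340 0.693 -0.636
outer loop
vertex -1.563 -0.885 -4.019
vertex 0.48 -0.344 -4.521
vertex -0.084 -1.15 -5.098
endloop
endfacet
facet normal 0.339 -0.693 0.636
outer loop
vertex 0.579 -2.501 -3.857
vertex -0.336 -1.43 -2.202
vertex -0.9 -2.236 -2.779
endloop
endfacet
facet normal 0.800 -0.143 -0.583
outer loop
vertex 1.143 -1.695 -3.281
vertex 0.579 -2.501 -3.857
vertex 0.48 -0.344 -4.521
endloop
endfacet
facet normal 0.340 -0.693 0.636
outer loop
vertex 1.143 -1.695 -3.281
vertex -0.336 -1.43 -2.202
vertex 0.579 -2.501 -3.857
endloop
endfacet
facet normal -0.800 0.142 0.583
outer loop
vertex -0.9 -2.236 -2.779
vertex -0.336 -1.43 -2.202
vertex -1.563 -0.885 -4.019
endloop
endfacet
facet normal -0.340 0.693 -0.636
outer loop
vertex -0.999 -0.079 -3.443
vertex 0.48 -0.344 -4.521
vertex -1.563 -0.885 -4.019
endloop
endfacet
facet normal -0.800 0.143 0.583
outer loop
vertex -1.563 -0.885 -4.019
vertex -0.336 -1.43 -2.202
vertex -0.999 -0.079 -3.443
endloop
endfacet
facet normal 0.495 0.707 0.505
outer loop
vertex -0.999 -0.079 -3.443
vertex 1.143 -1.695 -3.281
vertex 0.48 -0.344 -4.521
endloop
endfacet
facet normal 0.495 0.707 0.505
outer loop
vertex -0.336 -1.43 -2.202
vertex 1.143 -1.695 -3.281
vertex -0.999 -0.079 -3.443
endloop
endfacet

endsolid


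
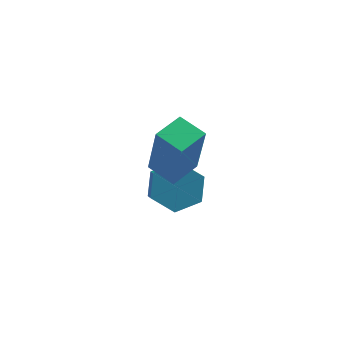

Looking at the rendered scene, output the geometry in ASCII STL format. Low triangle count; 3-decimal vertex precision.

solid 
facet normal -0.123 0.764 -0.634
outer loop
vertex 2.183 1.552 -0.003
vertex 1.394 1.81 0.461
vertex 2.237 2.163 0.723
endloop
endfacet
facet normal 0.991 0.058 -0.122
outer loop
vertex 2.183 1.552 -0.003
vertex 2.237 2.163 0.723
vertex 2.334 0.612 0.776
endloop
endfacet
facet normal 0.991 0.058 -0.122
outer loop
vertex 2.334 0.612 0.776
vertex 2.237 2.163 0.723
vertex 2.388 1.223 1.502
endloop
endfacet
facet normal 0.122 -0.764 0.634
outer loop
vertex 2.334 0.612 0.776
vertex 2.388 1.223 1.502
vertex 1.546 0.87 1.239
endloop
endfacet
facet normal -0.123 0.764 -0.633
outer loop
vertex 2.237 2.163 0.723
vertex 1.394 1.81 0.461
vertex 1.449 2.42 1.187
endloop
endfacet
facet normal 0.545 0.585 0.601
outer loop
vertex 2.237 2.163 0.723
vertex 1.449 2.42 1.187
vertex 2.388 1.223 1.502
endloop
endfacet
facet normal 0.544 0.585 0.601
outer loop
vertex 2.388 1.223 1.502
vertex 1.449 2.42 1.187
vertex 1.6 1.48 1.965
endloop
endfacet
facet normal 0.123 -0.764 0.633
outer loop
vertex 2.388 1.223 1.502
vertex 1.6 1.48 1.965
vertex 1.546 0.87 1.239
endloop
endfacet
facet normal -0.122 0.764 -0.633
outer loop
vertex 1.449 2.42 1.187
vertex 1.394 1.81 0.461
vertex 0.606 2.068 0.924
endloop
endfacet
facet normal -0.446 0.527 0.723
outer loop
vertex 1.449 2.42 1.187
vertex 0.606 2.068 0.924
vertex 1.6 1.48 1.965
endloop
endfacet
facet normal -0.445 0.528 0.723
outer loop
vertex 1.6 1.48 1.965
vertex 0.606 2.068 0.924
vertex 0.757 1.128 1.703
endloop
endfacet
facet normal 0.122 -0.764 0.633
outer loop
vertex 1.6 1.48 1.965
vertex 0.757 1.128 1.703
vertex 1.546 0.87 1.239
endloop
endfacet
facet normal -0.122 0.764 -0.634
outer loop
vertex 0.606 2.068 0.924
vertex 1.394 1.81 0.461
vertex 0.552 1.457 0.198
endloop
endfacet
facet normal -0.991 -0.058 0.122
outer loop
vertex 0.606 2.068 0.924
vertex 0.552 1.457 0.198
vertex 0.757 1.128 1.703
endloop
endfacet
facet normal -0.991 -0.058 0.122
outer loop
vertex 0.757 1.128 1.703
vertex 0.552 1.457 0.198
vertex 0.703 0.517 0.977
endloop
endfacet
facet normal 0.123 -0.764 0.634
outer loop
vertex 0.757 1.128 1.703
vertex 0.703 0.517 0.977
vertex 1.546 0.87 1.239
endloop
endfacet
facet normal -0.123 0.764 -0.633
outer loop
vertex 0.552 1.457 0.198
vertex 1.394 1.81 0.461
vertex 1.34 1.2 -0.265
endloop
endfacet
facet normal -0.544 -0.585 -0.601
outer loop
vertex 0.552 1.457 0.198
vertex 1.34 1.2 -0.265
vertex 0.703 0.517 0.977
endloop
endfacet
facet normal -0.545 -0.585 -0.601
outer loop
vertex 0.703 0.517 0.977
vertex 1.34 1.2 -0.265
vertex 1.491 0.26 0.513
endloop
endfacet
facet normal 0.123 -0.764 0.633
outer loop
vertex 0.703 0.517 0.977
vertex 1.491 0.26 0.513
vertex 1.546 0.87 1.239
endloop
endfacet
facet normal -0.122 0.764 -0.633
outer loop
vertex 1.34 1.2 -0.265
vertex 1.394 1.81 0.461
vertex 2.183 1.552 -0.003
endloop
endfacet
facet normal 0.445 -0.527 -0.724
outer loop
vertex 1.34 1.2 -0.265
vertex 2.183 1.552 -0.003
vertex 1.491 0.26 0.513
endloop
endfacet
facet normal 0.446 -0.528 -0.723
outer loop
vertex 1.491 0.26 0.513
vertex 2.183 1.552 -0.003
vertex 2.334 0.612 0.776
endloop
endfacet
facet normal 0.122 -0.764 0.633
outer loop
vertex 1.491 0.26 0.513
vertex 2.334 0.612 0.776
vertex 1.546 0.87 1.239
endloop
endfacet
facet normal -0.778 0.575 0.252
outer loop
vertex 0.942 -0.286 4.899
vertex 1.636 0.595 5.032
vertex 0.659 0.254 2.795
endloop
endfacet
facet normal -0.614 -0.780 -0.118
outer loop
vertex 1.484 -0.355 2.528
vertex 0.942 -0.286 4.899
vertex 0.659 0.254 2.795
endloop
endfacet
facet normal -0.779 0.574 0.253
outer loop
vertex 0.659 0.254 2.795
vertex 1.636 0.595 5.032
vertex 1.353 1.136 2.929
endloop
endfacet
facet normal -0.128 0.247 -0.960
outer loop
vertex 1.353 1.136 2.929
vertex 1.484 -0.355 2.528
vertex 0.659 0.254 2.795
endloop
endfacet
facet normal 0.129 -0.247 0.961
outer loop
vertex 0.942 -0.286 4.899
vertex 2.461 -0.014 4.765
vertex 1.636 0.595 5.032
endloop
endfacet
facet normal -0.615 -0.780 -0.118
outer loop
vertex 1.767 -0.896 4.631
vertex 0.942 -0.286 4.899
vertex 1.484 -0.355 2.528
endloop
endfacet
facet normal 0.129 -0.247 0.960
outer loop
vertex 1.767 -0.896 4.631
vertex 2.461 -0.014 4.765
vertex 0.942 -0.286 4.899
endloop
endfacet
facet normal 0.614 0.780 0.118
outer loop
vertex 1.636 0.595 5.032
vertex 2.461 -0.014 4.765
vertex 1.353 1.136 2.929
endloop
endfacet
facet normal -0.129 0.247 -0.960
outer loop
vertex 2.178 0.526 2.661
vertex 1.484 -0.355 2.528
vertex 1.353 1.136 2.929
endloop
endfacet
facet normal 0.615 0.780 0.117
outer loop
vertex 1.353 1.136 2.929
vertex 2.461 -0.014 4.765
vertex 2.178 0.526 2.661
endloop
endfacet
facet normal 0.778 -0.575 -0.253
outer loop
vertex 2.178 0.526 2.661
vertex 1.767 -0.896 4.631
vertex 1.484 -0.355 2.528
endloop
endfacet
facet normal 0.779 -0.574 -0.252
outer loop
vertex 2.461 -0.014 4.765
vertex 1.767 -0.896 4.631
vertex 2.178 0.526 2.661
endloop
endfacet

endsolid


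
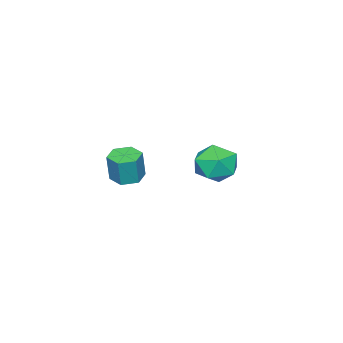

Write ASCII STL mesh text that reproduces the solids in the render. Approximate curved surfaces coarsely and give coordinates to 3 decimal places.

solid 
facet normal -0.168 -0.028 -0.985
outer loop
vertex 4.202 0.823 1.94
vertex 3.471 0.62 2.07
vertex 3.66 1.365 2.017
endloop
endfacet
facet normal 0.691 0.710 -0.138
outer loop
vertex 4.202 0.823 1.94
vertex 3.66 1.365 2.017
vertex 4.44 0.863 3.339
endloop
endfacet
facet normal 0.690 0.711 -0.137
outer loop
vertex 4.44 0.863 3.339
vertex 3.66 1.365 2.017
vertex 3.898 1.404 3.416
endloop
endfacet
facet normal 0.169 0.029 0.985
outer loop
vertex 4.44 0.863 3.339
vertex 3.898 1.404 3.416
vertex 3.709 0.66 3.47
endloop
endfacet
facet normal -0.168 -0.028 -0.985
outer loop
vertex 3.66 1.365 2.017
vertex 3.471 0.62 2.07
vertex 2.929 1.162 2.147
endloop
endfacet
facet normal -0.265 0.964 0.018
outer loop
vertex 3.66 1.365 2.017
vertex 2.929 1.162 2.147
vertex 3.898 1.404 3.416
endloop
endfacet
facet normal -0.265 0.964 0.018
outer loop
vertex 3.898 1.404 3.416
vertex 2.929 1.162 2.147
vertex 3.167 1.201 3.547
endloop
endfacet
facet normal 0.169 0.029 0.985
outer loop
vertex 3.898 1.404 3.416
vertex 3.167 1.201 3.547
vertex 3.709 0.66 3.47
endloop
endfacet
facet normal -0.169 -0.029 -0.985
outer loop
vertex 2.929 1.162 2.147
vertex 3.471 0.62 2.07
vertex 2.74 0.417 2.201
endloop
endfacet
facet normal -0.955 0.253 0.155
outer loop
vertex 2.929 1.162 2.147
vertex 2.74 0.417 2.201
vertex 3.167 1.201 3.547
endloop
endfacet
facet normal -0.955 0.254 0.155
outer loop
vertex 3.167 1.201 3.547
vertex 2.74 0.417 2.201
vertex 2.978 0.457 3.6
endloop
endfacet
facet normal 0.168 0.028 0.985
outer loop
vertex 3.167 1.201 3.547
vertex 2.978 0.457 3.6
vertex 3.709 0.66 3.47
endloop
endfacet
facet normal -0.169 -0.029 -0.985
outer loop
vertex 2.74 0.417 2.201
vertex 3.471 0.62 2.07
vertex 3.282 -0.124 2.124
endloop
endfacet
facet normal -0.690 -0.711 0.138
outer loop
vertex 2.74 0.417 2.201
vertex 3.282 -0.124 2.124
vertex 2.978 0.457 3.6
endloop
endfacet
facet normal -0.691 -0.710 0.137
outer loop
vertex 2.978 0.457 3.6
vertex 3.282 -0.124 2.124
vertex 3.52 -0.085 3.523
endloop
endfacet
facet normal 0.168 0.028 0.985
outer loop
vertex 2.978 0.457 3.6
vertex 3.52 -0.085 3.523
vertex 3.709 0.66 3.47
endloop
endfacet
facet normal -0.169 -0.029 -0.985
outer loop
vertex 3.282 -0.124 2.124
vertex 3.471 0.62 2.07
vertex 4.013 0.079 1.993
endloop
endfacet
facet normal 0.265 -0.964 -0.018
outer loop
vertex 3.282 -0.124 2.124
vertex 4.013 0.079 1.993
vertex 3.52 -0.085 3.523
endloop
endfacet
facet normal 0.265 -0.964 -0.018
outer loop
vertex 3.52 -0.085 3.523
vertex 4.013 0.079 1.993
vertex 4.251 0.118 3.393
endloop
endfacet
facet normal 0.168 0.028 0.985
outer loop
vertex 3.52 -0.085 3.523
vertex 4.251 0.118 3.393
vertex 3.709 0.66 3.47
endloop
endfacet
facet normal -0.168 -0.028 -0.985
outer loop
vertex 4.013 0.079 1.993
vertex 3.471 0.62 2.07
vertex 4.202 0.823 1.94
endloop
endfacet
facet normal 0.955 -0.254 -0.155
outer loop
vertex 4.013 0.079 1.993
vertex 4.202 0.823 1.94
vertex 4.251 0.118 3.393
endloop
endfacet
facet normal 0.955 -0.253 -0.155
outer loop
vertex 4.251 0.118 3.393
vertex 4.202 0.823 1.94
vertex 4.44 0.863 3.339
endloop
endfacet
facet normal 0.169 0.029 0.985
outer loop
vertex 4.251 0.118 3.393
vertex 4.44 0.863 3.339
vertex 3.709 0.66 3.47
endloop
endfacet
facet normal 0.038 0.438 0.898
outer loop
vertex -2.326 2.27 1.477
vertex -1.874 1.285 1.938
vertex -1.159 2.115 1.503
endloop
endfacet
facet normal 0.114 0.919 0.376
outer loop
vertex -2.326 2.27 1.477
vertex -1.159 2.115 1.503
vertex -1.671 2.57 0.546
endloop
endfacet
facet normal -0.463 0.885 -0.041
outer loop
vertex -2.326 2.27 1.477
vertex -1.671 2.57 0.546
vertex -2.702 2.023 0.388
endloop
endfacet
facet normal -0.897 0.382 0.223
outer loop
vertex -2.326 2.27 1.477
vertex -2.702 2.023 0.388
vertex -2.827 1.228 1.249
endloop
endfacet
facet normal -0.587 0.106 0.803
outer loop
vertex -2.326 2.27 1.477
vertex -2.827 1.228 1.249
vertex -1.874 1.285 1.938
endloop
endfacet
facet normal 0.680 0.733 -0.015
outer loop
vertex -1.671 2.57 0.546
vertex -1.159 2.115 1.503
vertex -0.813 1.772 0.431
endloop
endfacet
facet normal 0.557 -0.046 0.829
outer loop
vertex -1.159 2.115 1.503
vertex -1.874 1.285 1.938
vertex -0.938 0.977 1.292
endloop
endfacet
facet normal -0.453 -0.584 0.674
outer loop
vertex -1.874 1.285 1.938
vertex -2.827 1.228 1.249
vertex -1.969 0.43 1.134
endloop
endfacet
facet normal -0.955 -0.136 -0.265
outer loop
vertex -2.827 1.228 1.249
vertex -2.702 2.023 0.388
vertex -2.481 0.885 0.177
endloop
endfacet
facet normal -0.254 0.677 -0.690
outer loop
vertex -2.702 2.023 0.388
vertex -1.671 2.57 0.546
vertex -1.766 1.715 -0.258
endloop
endfacet
facet normal 0.897 -0.382 -0.223
outer loop
vertex -1.314 0.73 0.203
vertex -0.813 1.772 0.431
vertex -0.938 0.977 1.292
endloop
endfacet
facet normal 0.463 -0.885 0.041
outer loop
vertex -1.314 0.73 0.203
vertex -0.938 0.977 1.292
vertex -1.969 0.43 1.134
endloop
endfacet
facet normal -0.114 -0.919 -0.376
outer loop
vertex -1.314 0.73 0.203
vertex -1.969 0.43 1.134
vertex -2.481 0.885 0.177
endloop
endfacet
facet normal -0.038 -0.438 -0.898
outer loop
vertex -1.314 0.73 0.203
vertex -2.481 0.885 0.177
vertex -1.766 1.715 -0.258
endloop
endfacet
facet normal 0.587 -0.106 -0.803
outer loop
vertex -1.314 0.73 0.203
vertex -1.766 1.715 -0.258
vertex -0.813 1.772 0.431
endloop
endfacet
facet normal 0.955 0.136 0.265
outer loop
vertex -0.938 0.977 1.292
vertex -0.813 1.772 0.431
vertex -1.159 2.115 1.503
endloop
endfacet
facet normal 0.254 -0.677 0.690
outer loop
vertex -1.969 0.43 1.134
vertex -0.938 0.977 1.292
vertex -1.874 1.285 1.938
endloop
endfacet
facet normal -0.680 -0.733 0.015
outer loop
vertex -2.481 0.885 0.177
vertex -1.969 0.43 1.134
vertex -2.827 1.228 1.249
endloop
endfacet
facet normal -0.557 0.046 -0.829
outer loop
vertex -1.766 1.715 -0.258
vertex -2.481 0.885 0.177
vertex -2.702 2.023 0.388
endloop
endfacet
facet normal 0.453 0.584 -0.674
outer loop
vertex -0.813 1.772 0.431
vertex -1.766 1.715 -0.258
vertex -1.671 2.57 0.546
endloop
endfacet

endsolid


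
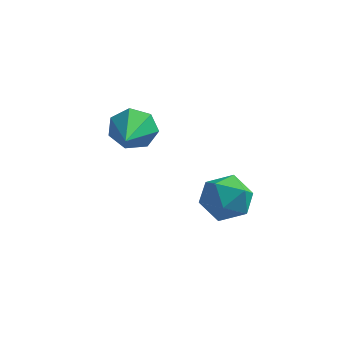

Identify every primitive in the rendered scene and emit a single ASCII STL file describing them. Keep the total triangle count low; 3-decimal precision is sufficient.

solid 
facet normal 0.202 0.083 0.976
outer loop
vertex 1.612 -0.289 2.302
vertex 1.175 -1.357 2.483
vertex 2.308 -1.224 2.237
endloop
endfacet
facet normal 0.669 0.457 0.586
outer loop
vertex 1.612 -0.289 2.302
vertex 2.308 -1.224 2.237
vertex 2.409 -0.365 1.452
endloop
endfacet
facet normal 0.301 0.933 0.199
outer loop
vertex 1.612 -0.289 2.302
vertex 2.409 -0.365 1.452
vertex 1.337 0.032 1.214
endloop
endfacet
facet normal -0.392 0.851 0.350
outer loop
vertex 1.612 -0.289 2.302
vertex 1.337 0.032 1.214
vertex 0.575 -0.581 1.851
endloop
endfacet
facet normal -0.453 0.326 0.830
outer loop
vertex 1.612 -0.289 2.302
vertex 0.575 -0.581 1.851
vertex 1.175 -1.357 2.483
endloop
endfacet
facet normal 0.991 0.008 0.136
outer loop
vertex 2.409 -0.365 1.452
vertex 2.308 -1.224 2.237
vertex 2.465 -1.479 1.109
endloop
endfacet
facet normal 0.236 -0.598 0.766
outer loop
vertex 2.308 -1.224 2.237
vertex 1.175 -1.357 2.483
vertex 1.703 -2.092 1.746
endloop
endfacet
facet normal -0.823 -0.205 0.530
outer loop
vertex 1.175 -1.357 2.483
vertex 0.575 -0.581 1.851
vertex 0.631 -1.695 1.508
endloop
endfacet
facet normal -0.724 0.644 -0.246
outer loop
vertex 0.575 -0.581 1.851
vertex 1.337 0.032 1.214
vertex 0.732 -0.836 0.723
endloop
endfacet
facet normal 0.396 0.776 -0.490
outer loop
vertex 1.337 0.032 1.214
vertex 2.409 -0.365 1.452
vertex 1.865 -0.703 0.477
endloop
endfacet
facet normal 0.392 -0.851 -0.350
outer loop
vertex 1.428 -1.771 0.658
vertex 2.465 -1.479 1.109
vertex 1.703 -2.092 1.746
endloop
endfacet
facet normal -0.301 -0.933 -0.199
outer loop
vertex 1.428 -1.771 0.658
vertex 1.703 -2.092 1.746
vertex 0.631 -1.695 1.508
endloop
endfacet
facet normal -0.669 -0.457 -0.586
outer loop
vertex 1.428 -1.771 0.658
vertex 0.631 -1.695 1.508
vertex 0.732 -0.836 0.723
endloop
endfacet
facet normal -0.202 -0.083 -0.976
outer loop
vertex 1.428 -1.771 0.658
vertex 0.732 -0.836 0.723
vertex 1.865 -0.703 0.477
endloop
endfacet
facet normal 0.453 -0.326 -0.830
outer loop
vertex 1.428 -1.771 0.658
vertex 1.865 -0.703 0.477
vertex 2.465 -1.479 1.109
endloop
endfacet
facet normal 0.724 -0.644 0.246
outer loop
vertex 1.703 -2.092 1.746
vertex 2.465 -1.479 1.109
vertex 2.308 -1.224 2.237
endloop
endfacet
facet normal -0.396 -0.776 0.490
outer loop
vertex 0.631 -1.695 1.508
vertex 1.703 -2.092 1.746
vertex 1.175 -1.357 2.483
endloop
endfacet
facet normal -0.991 -0.008 -0.136
outer loop
vertex 0.732 -0.836 0.723
vertex 0.631 -1.695 1.508
vertex 0.575 -0.581 1.851
endloop
endfacet
facet normal -0.236 0.598 -0.766
outer loop
vertex 1.865 -0.703 0.477
vertex 0.732 -0.836 0.723
vertex 1.337 0.032 1.214
endloop
endfacet
facet normal 0.823 0.205 -0.530
outer loop
vertex 2.465 -1.479 1.109
vertex 1.865 -0.703 0.477
vertex 2.409 -0.365 1.452
endloop
endfacet
facet normal -0.168 0.923 -0.347
outer loop
vertex -2.455 1.546 1.764
vertex -3.113 1.726 2.562
vertex -2.078 1.897 2.516
endloop
endfacet
facet normal 0.888 -0.372 -0.272
outer loop
vertex -2.455 1.546 1.764
vertex -2.078 1.897 2.516
vertex -2.747 -0.286 3.318
endloop
endfacet
facet normal -0.168 0.923 -0.347
outer loop
vertex -2.078 1.897 2.516
vertex -3.113 1.726 2.562
vertex -2.481 2.119 3.302
endloop
endfacet
facet normal 0.875 -0.094 0.475
outer loop
vertex -2.078 1.897 2.516
vertex -2.481 2.119 3.302
vertex -2.747 -0.286 3.318
endloop
endfacet
facet normal -0.168 0.923 -0.347
outer loop
vertex -2.481 2.119 3.302
vertex -3.113 1.726 2.562
vertex -3.36 2.045 3.531
endloop
endfacet
facet normal 0.254 -0.022 0.967
outer loop
vertex -2.481 2.119 3.302
vertex -3.36 2.045 3.531
vertex -2.747 -0.286 3.318
endloop
endfacet
facet normal -0.168 0.923 -0.347
outer loop
vertex -3.36 2.045 3.531
vertex -3.113 1.726 2.562
vertex -4.053 1.731 3.03
endloop
endfacet
facet normal -0.509 -0.210 0.835
outer loop
vertex -3.36 2.045 3.531
vertex -4.053 1.731 3.03
vertex -2.747 -0.286 3.318
endloop
endfacet
facet normal -0.168 0.923 -0.347
outer loop
vertex -4.053 1.731 3.03
vertex -3.113 1.726 2.562
vertex -4.038 1.413 2.177
endloop
endfacet
facet normal -0.837 -0.517 0.178
outer loop
vertex -4.053 1.731 3.03
vertex -4.038 1.413 2.177
vertex -2.747 -0.286 3.318
endloop
endfacet
facet normal -0.168 0.923 -0.347
outer loop
vertex -4.038 1.413 2.177
vertex -3.113 1.726 2.562
vertex -3.327 1.33 1.613
endloop
endfacet
facet normal -0.486 -0.711 -0.508
outer loop
vertex -4.038 1.413 2.177
vertex -3.327 1.33 1.613
vertex -2.747 -0.286 3.318
endloop
endfacet
facet normal -0.168 0.923 -0.347
outer loop
vertex -3.327 1.33 1.613
vertex -3.113 1.726 2.562
vertex -2.455 1.546 1.764
endloop
endfacet
facet normal 0.283 -0.646 -0.709
outer loop
vertex -3.327 1.33 1.613
vertex -2.455 1.546 1.764
vertex -2.747 -0.286 3.318
endloop
endfacet

endsolid


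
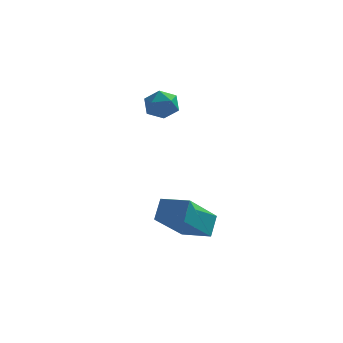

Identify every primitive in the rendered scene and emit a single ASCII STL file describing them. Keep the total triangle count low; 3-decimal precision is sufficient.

solid 
facet normal -0.936 0.321 -0.146
outer loop
vertex -0.898 -3.874 -2.585
vertex -0.182 -2.413 -3.96
vertex -1.002 -4.507 -3.312
endloop
endfacet
facet normal -0.337 -0.686 0.645
outer loop
vertex 0.102 -4.887 -3.14
vertex -0.898 -3.874 -2.585
vertex -1.002 -4.507 -3.312
endloop
endfacet
facet normal -0.936 0.321 -0.146
outer loop
vertex -1.002 -4.507 -3.312
vertex -0.182 -2.413 -3.96
vertex -0.286 -3.047 -4.687
endloop
endfacet
facet normal -0.108 -0.653 -0.750
outer loop
vertex -0.286 -3.047 -4.687
vertex 0.102 -4.887 -3.14
vertex -1.002 -4.507 -3.312
endloop
endfacet
facet normal 0.108 0.653 0.750
outer loop
vertex -0.898 -3.874 -2.585
vertex 0.922 -2.793 -3.788
vertex -0.182 -2.413 -3.96
endloop
endfacet
facet normal -0.336 -0.686 0.646
outer loop
vertex 0.206 -4.253 -2.413
vertex -0.898 -3.874 -2.585
vertex 0.102 -4.887 -3.14
endloop
endfacet
facet normal 0.107 0.653 0.750
outer loop
vertex 0.206 -4.253 -2.413
vertex 0.922 -2.793 -3.788
vertex -0.898 -3.874 -2.585
endloop
endfacet
facet normal 0.337 0.685 -0.646
outer loop
vertex -0.182 -2.413 -3.96
vertex 0.922 -2.793 -3.788
vertex -0.286 -3.047 -4.687
endloop
endfacet
facet normal -0.107 -0.653 -0.750
outer loop
vertex 0.818 -3.426 -4.515
vertex 0.102 -4.887 -3.14
vertex -0.286 -3.047 -4.687
endloop
endfacet
facet normal 0.336 0.686 -0.645
outer loop
vertex -0.286 -3.047 -4.687
vertex 0.922 -2.793 -3.788
vertex 0.818 -3.426 -4.515
endloop
endfacet
facet normal 0.936 -0.321 0.146
outer loop
vertex 0.818 -3.426 -4.515
vertex 0.206 -4.253 -2.413
vertex 0.102 -4.887 -3.14
endloop
endfacet
facet normal 0.936 -0.321 0.146
outer loop
vertex 0.922 -2.793 -3.788
vertex 0.206 -4.253 -2.413
vertex 0.818 -3.426 -4.515
endloop
endfacet
facet normal -0.552 0.409 0.727
outer loop
vertex -1.837 1.114 0.555
vertex -2.318 0.559 0.502
vertex -1.747 0.509 0.964
endloop
endfacet
facet normal 0.138 0.569 0.811
outer loop
vertex -1.837 1.114 0.555
vertex -1.747 0.509 0.964
vertex -1.166 0.826 0.643
endloop
endfacet
facet normal 0.360 0.906 0.223
outer loop
vertex -1.837 1.114 0.555
vertex -1.166 0.826 0.643
vertex -1.377 1.072 -0.017
endloop
endfacet
facet normal -0.193 0.955 -0.226
outer loop
vertex -1.837 1.114 0.555
vertex -1.377 1.072 -0.017
vertex -2.089 0.907 -0.105
endloop
endfacet
facet normal -0.757 0.648 0.086
outer loop
vertex -1.837 1.114 0.555
vertex -2.089 0.907 -0.105
vertex -2.318 0.559 0.502
endloop
endfacet
facet normal 0.501 -0.042 0.865
outer loop
vertex -1.166 0.826 0.643
vertex -1.747 0.509 0.964
vertex -1.231 0.093 0.645
endloop
endfacet
facet normal -0.615 -0.302 0.728
outer loop
vertex -1.747 0.509 0.964
vertex -2.318 0.559 0.502
vertex -1.943 -0.072 0.557
endloop
endfacet
facet normal -0.947 0.083 -0.310
outer loop
vertex -2.318 0.559 0.502
vertex -2.089 0.907 -0.105
vertex -2.154 0.174 -0.103
endloop
endfacet
facet normal -0.034 0.581 -0.813
outer loop
vertex -2.089 0.907 -0.105
vertex -1.377 1.072 -0.017
vertex -1.573 0.491 -0.424
endloop
endfacet
facet normal 0.860 0.503 -0.087
outer loop
vertex -1.377 1.072 -0.017
vertex -1.166 0.826 0.643
vertex -1.002 0.441 0.038
endloop
endfacet
facet normal 0.193 -0.955 0.226
outer loop
vertex -1.483 -0.114 -0.015
vertex -1.231 0.093 0.645
vertex -1.943 -0.072 0.557
endloop
endfacet
facet normal -0.360 -0.906 -0.223
outer loop
vertex -1.483 -0.114 -0.015
vertex -1.943 -0.072 0.557
vertex -2.154 0.174 -0.103
endloop
endfacet
facet normal -0.138 -0.569 -0.811
outer loop
vertex -1.483 -0.114 -0.015
vertex -2.154 0.174 -0.103
vertex -1.573 0.491 -0.424
endloop
endfacet
facet normal 0.552 -0.409 -0.727
outer loop
vertex -1.483 -0.114 -0.015
vertex -1.573 0.491 -0.424
vertex -1.002 0.441 0.038
endloop
endfacet
facet normal 0.757 -0.648 -0.086
outer loop
vertex -1.483 -0.114 -0.015
vertex -1.002 0.441 0.038
vertex -1.231 0.093 0.645
endloop
endfacet
facet normal 0.034 -0.581 0.813
outer loop
vertex -1.943 -0.072 0.557
vertex -1.231 0.093 0.645
vertex -1.747 0.509 0.964
endloop
endfacet
facet normal -0.860 -0.503 0.087
outer loop
vertex -2.154 0.174 -0.103
vertex -1.943 -0.072 0.557
vertex -2.318 0.559 0.502
endloop
endfacet
facet normal -0.501 0.042 -0.865
outer loop
vertex -1.573 0.491 -0.424
vertex -2.154 0.174 -0.103
vertex -2.089 0.907 -0.105
endloop
endfacet
facet normal 0.615 0.302 -0.728
outer loop
vertex -1.002 0.441 0.038
vertex -1.573 0.491 -0.424
vertex -1.377 1.072 -0.017
endloop
endfacet
facet normal 0.947 -0.083 0.310
outer loop
vertex -1.231 0.093 0.645
vertex -1.002 0.441 0.038
vertex -1.166 0.826 0.643
endloop
endfacet

endsolid


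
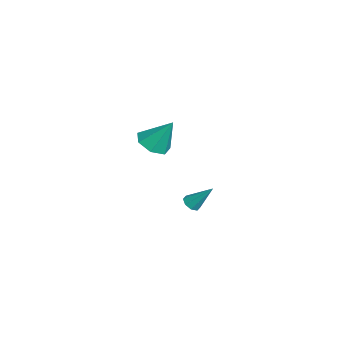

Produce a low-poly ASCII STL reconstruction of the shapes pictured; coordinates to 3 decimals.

solid 
facet normal -0.194 -0.502 -0.843
outer loop
vertex 3.738 -0.902 1.832
vertex 2.875 -0.698 1.909
vertex 3.517 -0.245 1.492
endloop
endfacet
facet normal 0.932 0.355 0.080
outer loop
vertex 3.738 -0.902 1.832
vertex 3.517 -0.245 1.492
vertex 3.205 0.158 3.351
endloop
endfacet
facet normal -0.194 -0.501 -0.843
outer loop
vertex 3.517 -0.245 1.492
vertex 2.875 -0.698 1.909
vertex 2.813 0.071 1.466
endloop
endfacet
facet normal 0.410 0.903 -0.127
outer loop
vertex 3.517 -0.245 1.492
vertex 2.813 0.071 1.466
vertex 3.205 0.158 3.351
endloop
endfacet
facet normal -0.193 -0.501 -0.843
outer loop
vertex 2.813 0.071 1.466
vertex 2.875 -0.698 1.909
vertex 2.155 -0.192 1.773
endloop
endfacet
facet normal -0.358 0.933 0.031
outer loop
vertex 2.813 0.071 1.466
vertex 2.155 -0.192 1.773
vertex 3.205 0.158 3.351
endloop
endfacet
facet normal -0.192 -0.501 -0.844
outer loop
vertex 2.155 -0.192 1.773
vertex 2.875 -0.698 1.909
vertex 2.039 -0.837 2.182
endloop
endfacet
facet normal -0.796 0.420 0.436
outer loop
vertex 2.155 -0.192 1.773
vertex 2.039 -0.837 2.182
vertex 3.205 0.158 3.351
endloop
endfacet
facet normal -0.192 -0.502 -0.844
outer loop
vertex 2.039 -0.837 2.182
vertex 2.875 -0.698 1.909
vertex 2.553 -1.377 2.386
endloop
endfacet
facet normal -0.572 -0.249 0.782
outer loop
vertex 2.039 -0.837 2.182
vertex 2.553 -1.377 2.386
vertex 3.205 0.158 3.351
endloop
endfacet
facet normal -0.194 -0.501 -0.844
outer loop
vertex 2.553 -1.377 2.386
vertex 2.875 -0.698 1.909
vertex 3.308 -1.406 2.23
endloop
endfacet
facet normal 0.145 -0.570 0.809
outer loop
vertex 2.553 -1.377 2.386
vertex 3.308 -1.406 2.23
vertex 3.205 0.158 3.351
endloop
endfacet
facet normal -0.194 -0.501 -0.844
outer loop
vertex 3.308 -1.406 2.23
vertex 2.875 -0.698 1.909
vertex 3.738 -0.902 1.832
endloop
endfacet
facet normal 0.814 -0.302 0.496
outer loop
vertex 3.308 -1.406 2.23
vertex 3.738 -0.902 1.832
vertex 3.205 0.158 3.351
endloop
endfacet
facet normal -0.258 -0.597 -0.760
outer loop
vertex 0.528 1.004 -3.864
vertex 0.175 1.353 -4.018
vertex 0.677 1.268 -4.122
endloop
endfacet
facet normal 0.927 -0.260 0.269
outer loop
vertex 0.528 1.004 -3.864
vertex 0.677 1.268 -4.122
vertex 0.585 2.307 -2.802
endloop
endfacet
facet normal -0.258 -0.596 -0.760
outer loop
vertex 0.677 1.268 -4.122
vertex 0.175 1.353 -4.018
vertex 0.532 1.582 -4.319
endloop
endfacet
facet normal 0.931 0.315 -0.183
outer loop
vertex 0.677 1.268 -4.122
vertex 0.532 1.582 -4.319
vertex 0.585 2.307 -2.802
endloop
endfacet
facet normal -0.257 -0.598 -0.759
outer loop
vertex 0.532 1.582 -4.319
vertex 0.175 1.353 -4.018
vertex 0.177 1.761 -4.34
endloop
endfacet
facet normal 0.431 0.808 -0.401
outer loop
vertex 0.532 1.582 -4.319
vertex 0.177 1.761 -4.34
vertex 0.585 2.307 -2.802
endloop
endfacet
facet normal -0.257 -0.598 -0.759
outer loop
vertex 0.177 1.761 -4.34
vertex 0.175 1.353 -4.018
vertex -0.179 1.701 -4.172
endloop
endfacet
facet normal -0.277 0.926 -0.255
outer loop
vertex 0.177 1.761 -4.34
vertex -0.179 1.701 -4.172
vertex 0.585 2.307 -2.802
endloop
endfacet
facet normal -0.255 -0.597 -0.761
outer loop
vertex -0.179 1.701 -4.172
vertex 0.175 1.353 -4.018
vertex -0.328 1.437 -3.915
endloop
endfacet
facet normal -0.780 0.603 0.168
outer loop
vertex -0.179 1.701 -4.172
vertex -0.328 1.437 -3.915
vertex 0.585 2.307 -2.802
endloop
endfacet
facet normal -0.255 -0.596 -0.761
outer loop
vertex -0.328 1.437 -3.915
vertex 0.175 1.353 -4.018
vertex -0.182 1.123 -3.718
endloop
endfacet
facet normal -0.783 0.026 0.622
outer loop
vertex -0.328 1.437 -3.915
vertex -0.182 1.123 -3.718
vertex 0.585 2.307 -2.802
endloop
endfacet
facet normal -0.256 -0.596 -0.761
outer loop
vertex -0.182 1.123 -3.718
vertex 0.175 1.353 -4.018
vertex 0.172 0.944 -3.697
endloop
endfacet
facet normal -0.285 -0.464 0.839
outer loop
vertex -0.182 1.123 -3.718
vertex 0.172 0.944 -3.697
vertex 0.585 2.307 -2.802
endloop
endfacet
facet normal -0.257 -0.596 -0.761
outer loop
vertex 0.172 0.944 -3.697
vertex 0.175 1.353 -4.018
vertex 0.528 1.004 -3.864
endloop
endfacet
facet normal 0.423 -0.583 0.693
outer loop
vertex 0.172 0.944 -3.697
vertex 0.528 1.004 -3.864
vertex 0.585 2.307 -2.802
endloop
endfacet

endsolid


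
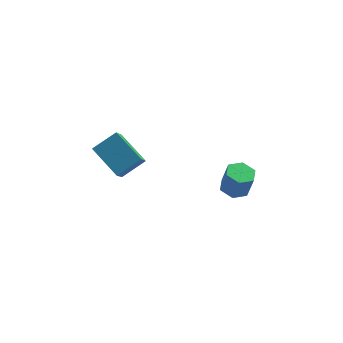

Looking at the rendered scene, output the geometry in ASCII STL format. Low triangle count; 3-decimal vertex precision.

solid 
facet normal -0.201 0.111 -0.973
outer loop
vertex 3.607 -0.844 -2.859
vertex 2.862 -1.034 -2.727
vertex 3.087 -0.288 -2.688
endloop
endfacet
facet normal 0.718 0.693 -0.069
outer loop
vertex 3.607 -0.844 -2.859
vertex 3.087 -0.288 -2.688
vertex 3.882 -0.996 -1.525
endloop
endfacet
facet normal 0.718 0.693 -0.069
outer loop
vertex 3.882 -0.996 -1.525
vertex 3.087 -0.288 -2.688
vertex 3.362 -0.44 -1.355
endloop
endfacet
facet normal 0.201 -0.110 0.973
outer loop
vertex 3.882 -0.996 -1.525
vertex 3.362 -0.44 -1.355
vertex 3.138 -1.186 -1.393
endloop
endfacet
facet normal -0.201 0.111 -0.973
outer loop
vertex 3.087 -0.288 -2.688
vertex 2.862 -1.034 -2.727
vertex 2.342 -0.478 -2.556
endloop
endfacet
facet normal -0.218 0.964 0.155
outer loop
vertex 3.087 -0.288 -2.688
vertex 2.342 -0.478 -2.556
vertex 3.362 -0.44 -1.355
endloop
endfacet
facet normal -0.219 0.963 0.155
outer loop
vertex 3.362 -0.44 -1.355
vertex 2.342 -0.478 -2.556
vertex 2.618 -0.63 -1.223
endloop
endfacet
facet normal 0.201 -0.110 0.973
outer loop
vertex 3.362 -0.44 -1.355
vertex 2.618 -0.63 -1.223
vertex 3.138 -1.186 -1.393
endloop
endfacet
facet normal -0.201 0.111 -0.973
outer loop
vertex 2.342 -0.478 -2.556
vertex 2.862 -1.034 -2.727
vertex 2.118 -1.224 -2.595
endloop
endfacet
facet normal -0.936 0.269 0.225
outer loop
vertex 2.342 -0.478 -2.556
vertex 2.118 -1.224 -2.595
vertex 2.618 -0.63 -1.223
endloop
endfacet
facet normal -0.936 0.271 0.224
outer loop
vertex 2.618 -0.63 -1.223
vertex 2.118 -1.224 -2.595
vertex 2.393 -1.376 -1.261
endloop
endfacet
facet normal 0.201 -0.110 0.973
outer loop
vertex 2.618 -0.63 -1.223
vertex 2.393 -1.376 -1.261
vertex 3.138 -1.186 -1.393
endloop
endfacet
facet normal -0.201 0.110 -0.973
outer loop
vertex 2.118 -1.224 -2.595
vertex 2.862 -1.034 -2.727
vertex 2.638 -1.78 -2.765
endloop
endfacet
facet normal -0.718 -0.693 0.069
outer loop
vertex 2.118 -1.224 -2.595
vertex 2.638 -1.78 -2.765
vertex 2.393 -1.376 -1.261
endloop
endfacet
facet normal -0.718 -0.693 0.069
outer loop
vertex 2.393 -1.376 -1.261
vertex 2.638 -1.78 -2.765
vertex 2.913 -1.932 -1.432
endloop
endfacet
facet normal 0.201 -0.111 0.973
outer loop
vertex 2.393 -1.376 -1.261
vertex 2.913 -1.932 -1.432
vertex 3.138 -1.186 -1.393
endloop
endfacet
facet normal -0.201 0.110 -0.973
outer loop
vertex 2.638 -1.78 -2.765
vertex 2.862 -1.034 -2.727
vertex 3.382 -1.59 -2.897
endloop
endfacet
facet normal 0.219 -0.963 -0.155
outer loop
vertex 2.638 -1.78 -2.765
vertex 3.382 -1.59 -2.897
vertex 2.913 -1.932 -1.432
endloop
endfacet
facet normal 0.218 -0.963 -0.155
outer loop
vertex 2.913 -1.932 -1.432
vertex 3.382 -1.59 -2.897
vertex 3.658 -1.742 -1.564
endloop
endfacet
facet normal 0.201 -0.111 0.973
outer loop
vertex 2.913 -1.932 -1.432
vertex 3.658 -1.742 -1.564
vertex 3.138 -1.186 -1.393
endloop
endfacet
facet normal -0.201 0.110 -0.973
outer loop
vertex 3.382 -1.59 -2.897
vertex 2.862 -1.034 -2.727
vertex 3.607 -0.844 -2.859
endloop
endfacet
facet normal 0.936 -0.271 -0.225
outer loop
vertex 3.382 -1.59 -2.897
vertex 3.607 -0.844 -2.859
vertex 3.658 -1.742 -1.564
endloop
endfacet
facet normal 0.937 -0.270 -0.224
outer loop
vertex 3.658 -1.742 -1.564
vertex 3.607 -0.844 -2.859
vertex 3.882 -0.996 -1.525
endloop
endfacet
facet normal 0.201 -0.111 0.973
outer loop
vertex 3.658 -1.742 -1.564
vertex 3.882 -0.996 -1.525
vertex 3.138 -1.186 -1.393
endloop
endfacet
facet normal -0.514 0.705 0.488
outer loop
vertex -4.089 -1.808 2.241
vertex -2.895 -1.404 2.916
vertex -3.697 -0.502 0.765
endloop
endfacet
facet normal -0.835 -0.283 -0.472
outer loop
vertex -2.725 -1.836 -0.156
vertex -4.089 -1.808 2.241
vertex -3.697 -0.502 0.765
endloop
endfacet
facet normal -0.514 0.705 0.488
outer loop
vertex -3.697 -0.502 0.765
vertex -2.895 -1.404 2.916
vertex -2.503 -0.098 1.44
endloop
endfacet
facet normal 0.196 0.650 -0.735
outer loop
vertex -2.503 -0.098 1.44
vertex -2.725 -1.836 -0.156
vertex -3.697 -0.502 0.765
endloop
endfacet
facet normal -0.196 -0.650 0.735
outer loop
vertex -4.089 -1.808 2.241
vertex -1.923 -2.738 1.995
vertex -2.895 -1.404 2.916
endloop
endfacet
facet normal -0.835 -0.283 -0.472
outer loop
vertex -3.117 -3.142 1.32
vertex -4.089 -1.808 2.241
vertex -2.725 -1.836 -0.156
endloop
endfacet
facet normal -0.196 -0.650 0.735
outer loop
vertex -3.117 -3.142 1.32
vertex -1.923 -2.738 1.995
vertex -4.089 -1.808 2.241
endloop
endfacet
facet normal 0.835 0.283 0.472
outer loop
vertex -2.895 -1.404 2.916
vertex -1.923 -2.738 1.995
vertex -2.503 -0.098 1.44
endloop
endfacet
facet normal 0.196 0.650 -0.735
outer loop
vertex -1.531 -1.432 0.519
vertex -2.725 -1.836 -0.156
vertex -2.503 -0.098 1.44
endloop
endfacet
facet normal 0.835 0.283 0.472
outer loop
vertex -2.503 -0.098 1.44
vertex -1.923 -2.738 1.995
vertex -1.531 -1.432 0.519
endloop
endfacet
facet normal 0.514 -0.705 -0.488
outer loop
vertex -1.531 -1.432 0.519
vertex -3.117 -3.142 1.32
vertex -2.725 -1.836 -0.156
endloop
endfacet
facet normal 0.514 -0.705 -0.488
outer loop
vertex -1.923 -2.738 1.995
vertex -3.117 -3.142 1.32
vertex -1.531 -1.432 0.519
endloop
endfacet

endsolid
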